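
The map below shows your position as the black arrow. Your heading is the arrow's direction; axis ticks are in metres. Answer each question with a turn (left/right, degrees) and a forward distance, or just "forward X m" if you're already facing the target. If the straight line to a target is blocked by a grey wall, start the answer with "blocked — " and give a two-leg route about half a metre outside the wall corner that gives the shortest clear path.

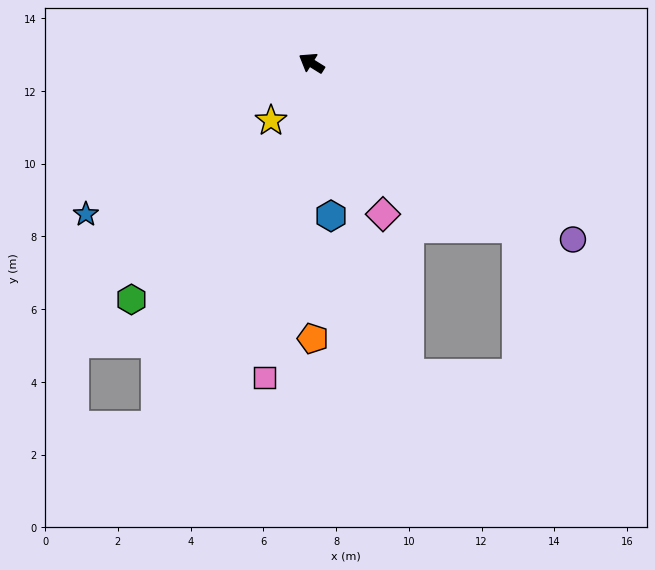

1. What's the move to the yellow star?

turn left 87°, forward 1.9 m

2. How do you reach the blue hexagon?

turn left 129°, forward 4.2 m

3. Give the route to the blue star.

turn left 66°, forward 7.5 m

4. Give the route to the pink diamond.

turn left 147°, forward 4.6 m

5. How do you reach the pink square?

turn left 113°, forward 8.7 m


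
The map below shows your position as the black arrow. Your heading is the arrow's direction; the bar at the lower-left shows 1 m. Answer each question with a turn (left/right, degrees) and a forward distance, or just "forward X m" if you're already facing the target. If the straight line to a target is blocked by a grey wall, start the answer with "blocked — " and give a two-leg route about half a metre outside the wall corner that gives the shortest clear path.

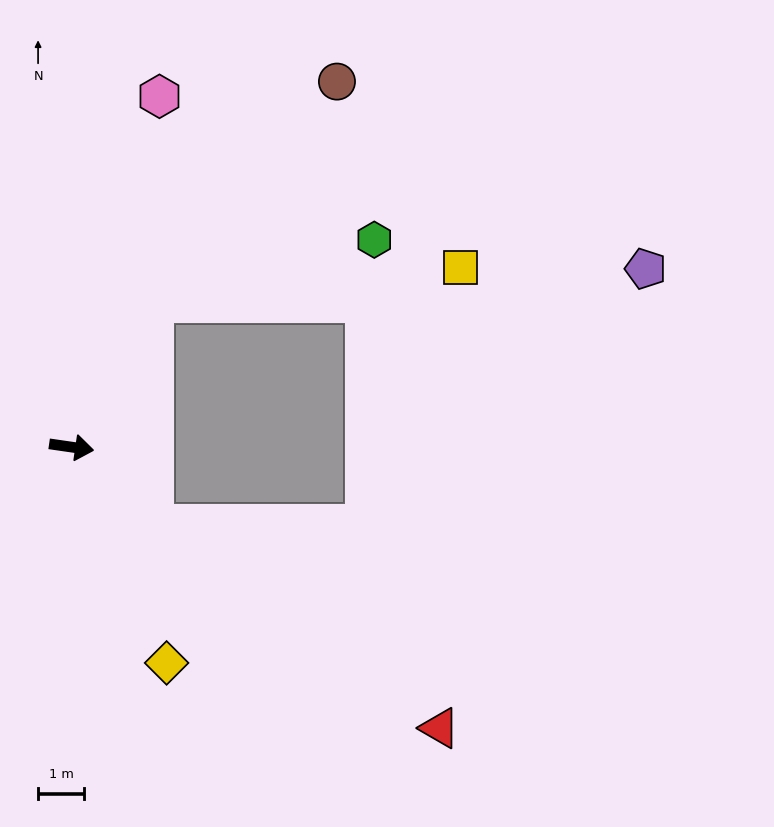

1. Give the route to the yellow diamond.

turn right 58°, forward 5.1 m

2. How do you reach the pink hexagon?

turn left 84°, forward 7.8 m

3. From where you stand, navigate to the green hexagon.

blocked — turn left 68°, forward 3.6 m, then turn right 44°, forward 4.9 m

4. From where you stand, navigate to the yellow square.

blocked — turn left 68°, forward 3.6 m, then turn right 53°, forward 6.7 m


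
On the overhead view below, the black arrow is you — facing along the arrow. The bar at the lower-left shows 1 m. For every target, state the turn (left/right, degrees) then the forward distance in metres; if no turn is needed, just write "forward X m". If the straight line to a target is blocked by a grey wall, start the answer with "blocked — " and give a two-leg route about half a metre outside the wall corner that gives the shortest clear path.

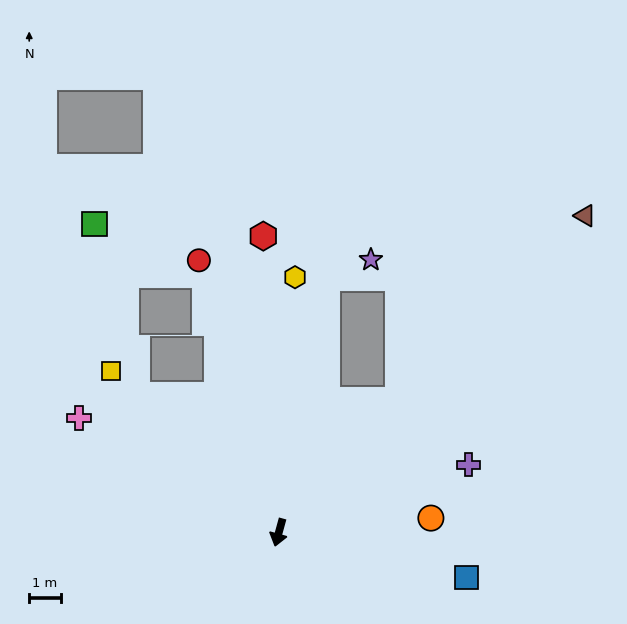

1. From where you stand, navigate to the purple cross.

turn left 125°, forward 6.4 m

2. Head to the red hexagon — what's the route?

turn right 162°, forward 9.4 m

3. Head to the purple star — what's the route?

blocked — turn right 175°, forward 8.3 m, then turn right 58°, forward 1.5 m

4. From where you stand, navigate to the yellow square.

turn right 119°, forward 7.4 m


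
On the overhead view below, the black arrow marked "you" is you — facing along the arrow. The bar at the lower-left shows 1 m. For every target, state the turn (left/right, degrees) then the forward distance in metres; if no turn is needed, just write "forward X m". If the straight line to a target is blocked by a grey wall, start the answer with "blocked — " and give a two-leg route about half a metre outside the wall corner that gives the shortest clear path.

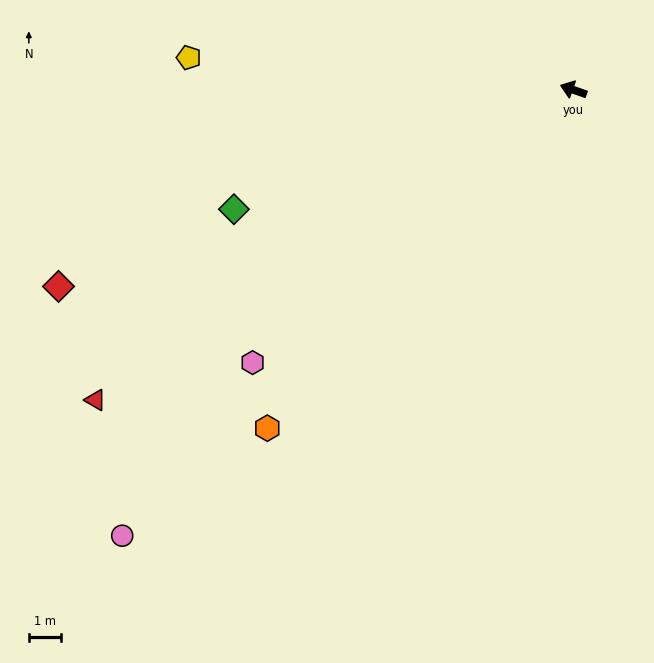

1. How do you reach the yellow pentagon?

turn left 15°, forward 11.8 m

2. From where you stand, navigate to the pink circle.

turn left 64°, forward 19.4 m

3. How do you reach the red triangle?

turn left 52°, forward 17.4 m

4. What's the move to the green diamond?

turn left 39°, forward 11.0 m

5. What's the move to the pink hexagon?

turn left 60°, forward 12.9 m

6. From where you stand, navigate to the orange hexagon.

turn left 67°, forward 14.0 m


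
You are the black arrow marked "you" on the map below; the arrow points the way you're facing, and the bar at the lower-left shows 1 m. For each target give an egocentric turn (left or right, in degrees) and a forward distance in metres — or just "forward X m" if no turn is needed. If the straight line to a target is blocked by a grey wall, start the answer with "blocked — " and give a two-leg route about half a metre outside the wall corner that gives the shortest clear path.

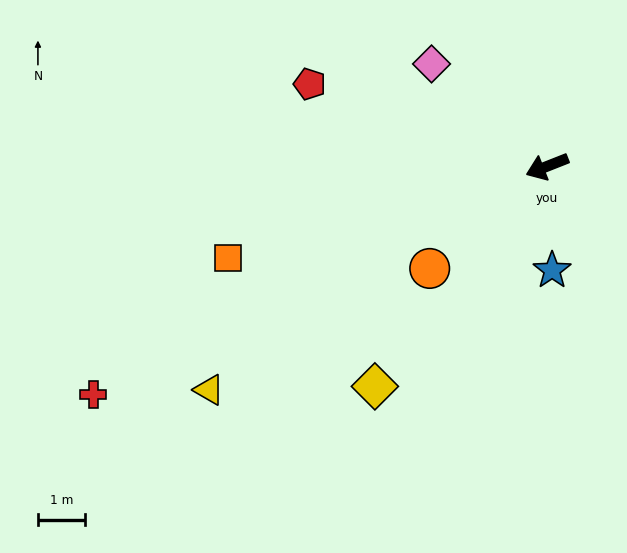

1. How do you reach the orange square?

turn right 5°, forward 7.1 m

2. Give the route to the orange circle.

turn left 19°, forward 3.3 m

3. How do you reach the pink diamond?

turn right 63°, forward 3.3 m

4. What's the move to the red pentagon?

turn right 41°, forward 5.3 m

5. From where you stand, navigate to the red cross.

turn left 5°, forward 10.8 m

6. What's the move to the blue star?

turn left 71°, forward 2.2 m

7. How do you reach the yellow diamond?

turn left 30°, forward 5.9 m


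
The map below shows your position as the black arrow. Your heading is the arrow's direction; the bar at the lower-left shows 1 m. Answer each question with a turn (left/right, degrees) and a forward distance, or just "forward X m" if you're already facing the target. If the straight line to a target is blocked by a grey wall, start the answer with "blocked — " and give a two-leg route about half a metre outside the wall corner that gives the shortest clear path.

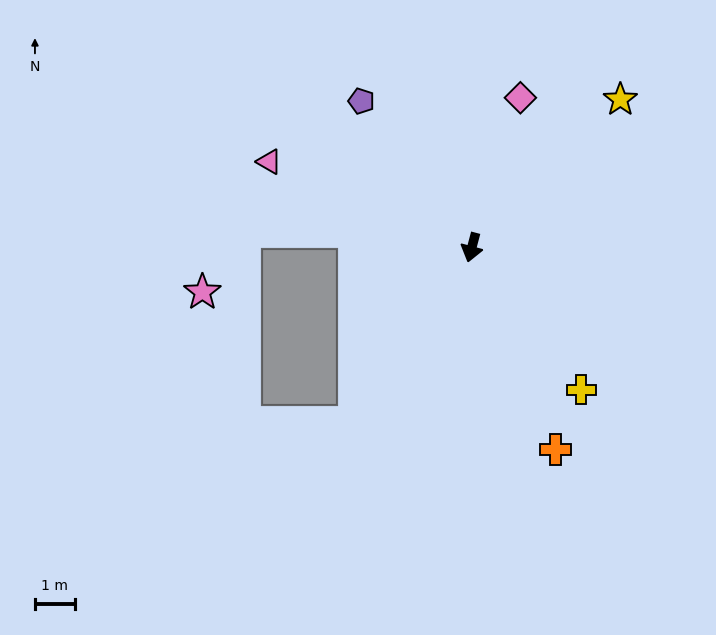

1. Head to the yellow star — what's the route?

turn left 150°, forward 5.3 m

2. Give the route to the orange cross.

turn left 37°, forward 5.5 m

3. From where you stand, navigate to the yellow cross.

turn left 52°, forward 4.5 m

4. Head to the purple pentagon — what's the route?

turn right 128°, forward 4.6 m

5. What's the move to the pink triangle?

turn right 98°, forward 5.6 m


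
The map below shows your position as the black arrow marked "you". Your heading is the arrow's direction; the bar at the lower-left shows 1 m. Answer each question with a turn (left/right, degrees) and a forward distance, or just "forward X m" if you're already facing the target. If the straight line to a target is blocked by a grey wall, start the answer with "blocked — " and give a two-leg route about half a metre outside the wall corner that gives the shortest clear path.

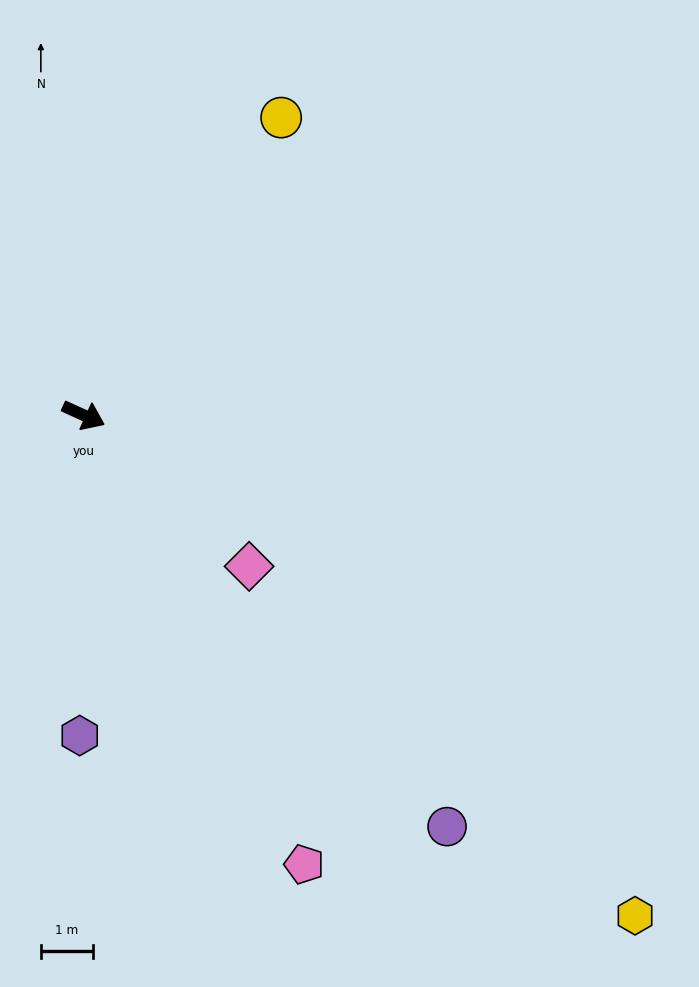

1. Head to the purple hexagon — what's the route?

turn right 66°, forward 6.2 m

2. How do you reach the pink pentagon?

turn right 39°, forward 9.6 m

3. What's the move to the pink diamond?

turn right 18°, forward 4.3 m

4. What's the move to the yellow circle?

turn left 81°, forward 6.9 m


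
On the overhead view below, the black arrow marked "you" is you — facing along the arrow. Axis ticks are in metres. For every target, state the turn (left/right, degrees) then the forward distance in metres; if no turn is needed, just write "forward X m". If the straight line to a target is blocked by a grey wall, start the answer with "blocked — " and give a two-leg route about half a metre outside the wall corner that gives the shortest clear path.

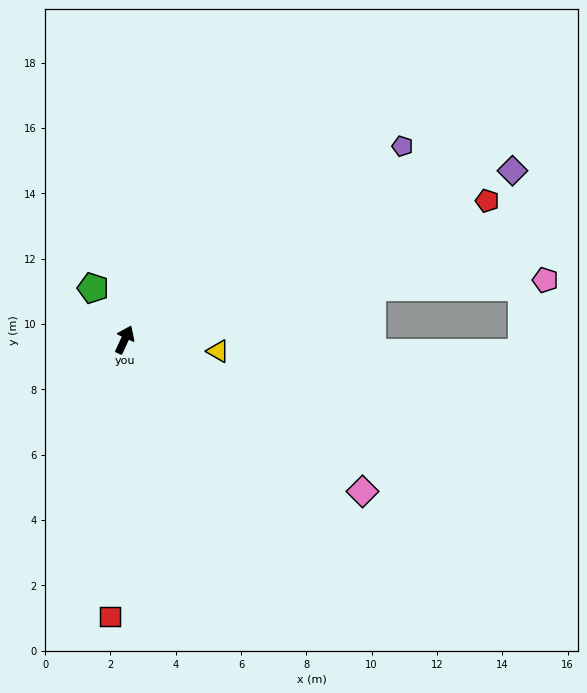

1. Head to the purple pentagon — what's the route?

turn right 30°, forward 10.4 m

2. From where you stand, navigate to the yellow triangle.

turn right 72°, forward 2.9 m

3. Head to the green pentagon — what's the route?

turn left 56°, forward 1.9 m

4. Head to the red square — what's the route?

turn right 158°, forward 8.5 m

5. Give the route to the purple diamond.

turn right 42°, forward 13.0 m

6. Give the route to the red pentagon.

turn right 44°, forward 11.9 m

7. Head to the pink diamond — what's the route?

turn right 98°, forward 8.6 m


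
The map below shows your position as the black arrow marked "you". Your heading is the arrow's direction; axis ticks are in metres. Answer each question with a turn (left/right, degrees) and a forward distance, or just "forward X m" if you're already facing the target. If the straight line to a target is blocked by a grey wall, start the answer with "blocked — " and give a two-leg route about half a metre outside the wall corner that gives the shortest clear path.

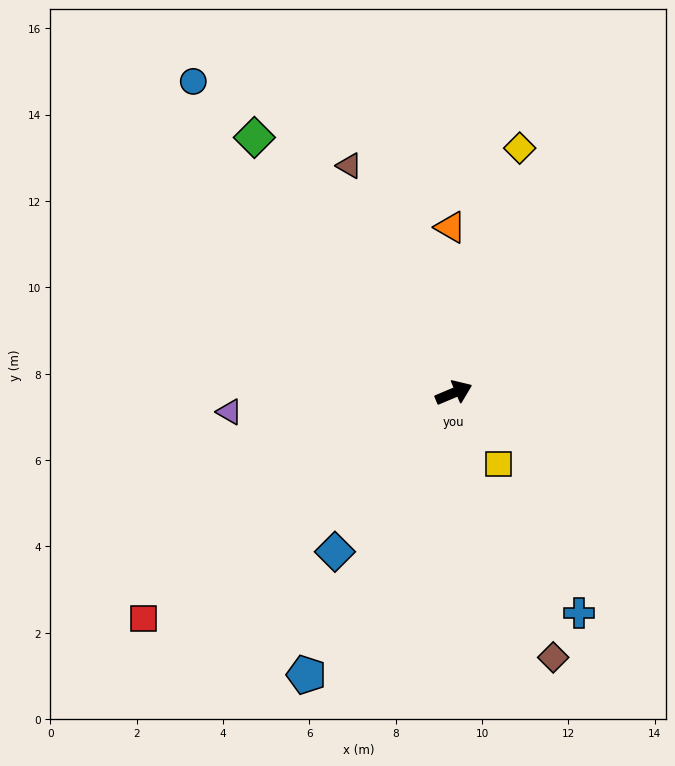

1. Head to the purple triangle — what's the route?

turn left 162°, forward 5.2 m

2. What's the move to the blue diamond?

turn right 150°, forward 4.6 m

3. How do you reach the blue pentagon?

turn right 140°, forward 7.4 m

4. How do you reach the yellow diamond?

turn left 52°, forward 5.9 m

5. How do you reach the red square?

turn right 167°, forward 8.9 m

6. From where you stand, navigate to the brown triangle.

turn left 92°, forward 5.8 m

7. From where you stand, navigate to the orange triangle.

turn left 68°, forward 3.8 m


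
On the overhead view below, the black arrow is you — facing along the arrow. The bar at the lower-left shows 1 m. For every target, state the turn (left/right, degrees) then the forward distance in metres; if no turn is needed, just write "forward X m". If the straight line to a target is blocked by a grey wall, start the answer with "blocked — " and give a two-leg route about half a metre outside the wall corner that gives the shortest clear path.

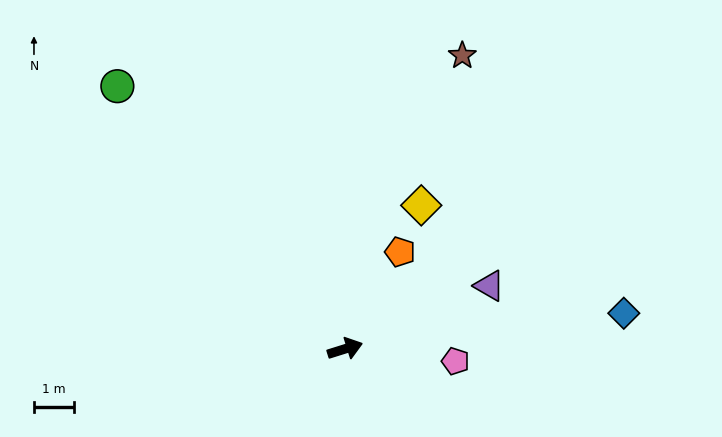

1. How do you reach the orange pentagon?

turn left 43°, forward 2.8 m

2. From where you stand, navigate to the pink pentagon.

turn right 24°, forward 2.8 m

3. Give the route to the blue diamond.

turn right 10°, forward 7.0 m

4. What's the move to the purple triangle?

turn left 6°, forward 3.9 m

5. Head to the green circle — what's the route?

turn left 114°, forward 8.6 m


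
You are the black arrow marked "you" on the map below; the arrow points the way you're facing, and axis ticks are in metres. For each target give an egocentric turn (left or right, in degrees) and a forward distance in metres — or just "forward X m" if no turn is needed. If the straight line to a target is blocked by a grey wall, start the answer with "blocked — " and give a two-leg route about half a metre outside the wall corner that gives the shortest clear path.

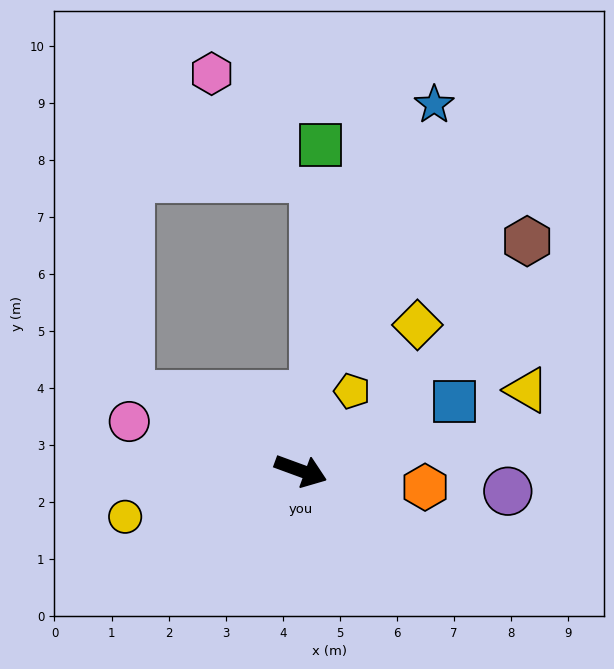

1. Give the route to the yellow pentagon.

turn left 77°, forward 1.7 m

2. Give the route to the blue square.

turn left 44°, forward 3.0 m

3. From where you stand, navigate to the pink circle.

turn right 176°, forward 3.1 m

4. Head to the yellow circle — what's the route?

turn right 145°, forward 3.2 m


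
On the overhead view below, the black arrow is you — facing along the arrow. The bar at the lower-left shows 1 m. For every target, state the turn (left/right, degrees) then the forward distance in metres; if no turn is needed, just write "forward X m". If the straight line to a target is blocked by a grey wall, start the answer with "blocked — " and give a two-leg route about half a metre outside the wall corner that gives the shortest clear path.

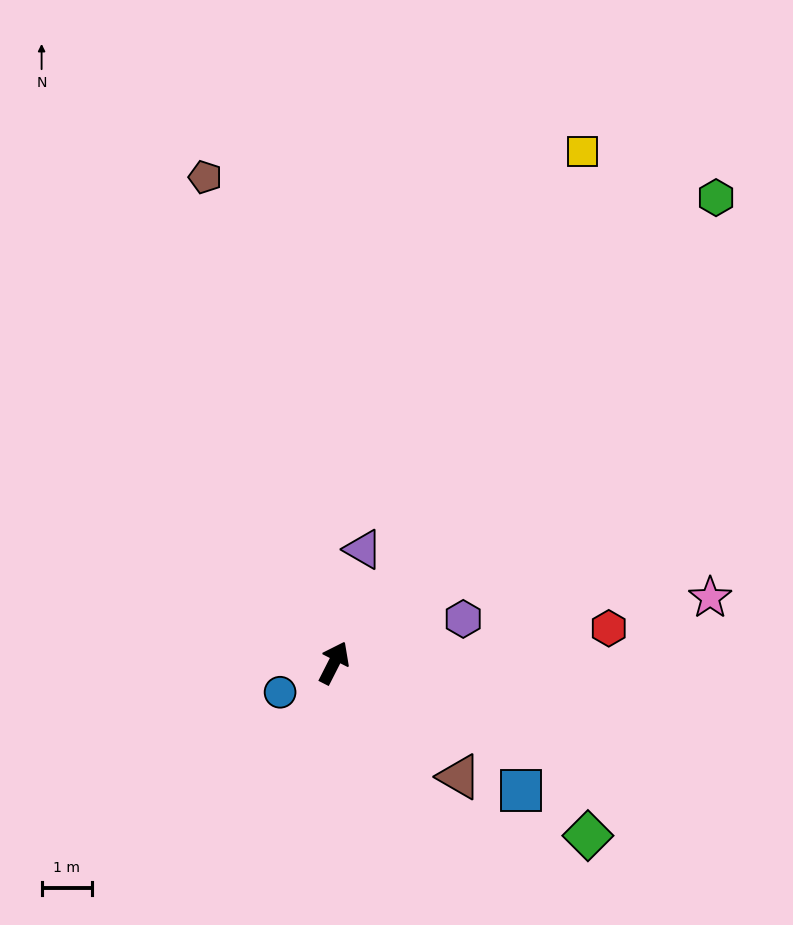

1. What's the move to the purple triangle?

turn left 13°, forward 2.3 m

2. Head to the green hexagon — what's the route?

turn right 12°, forward 11.9 m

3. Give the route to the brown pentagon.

turn left 42°, forward 9.9 m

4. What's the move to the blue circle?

turn left 146°, forward 1.2 m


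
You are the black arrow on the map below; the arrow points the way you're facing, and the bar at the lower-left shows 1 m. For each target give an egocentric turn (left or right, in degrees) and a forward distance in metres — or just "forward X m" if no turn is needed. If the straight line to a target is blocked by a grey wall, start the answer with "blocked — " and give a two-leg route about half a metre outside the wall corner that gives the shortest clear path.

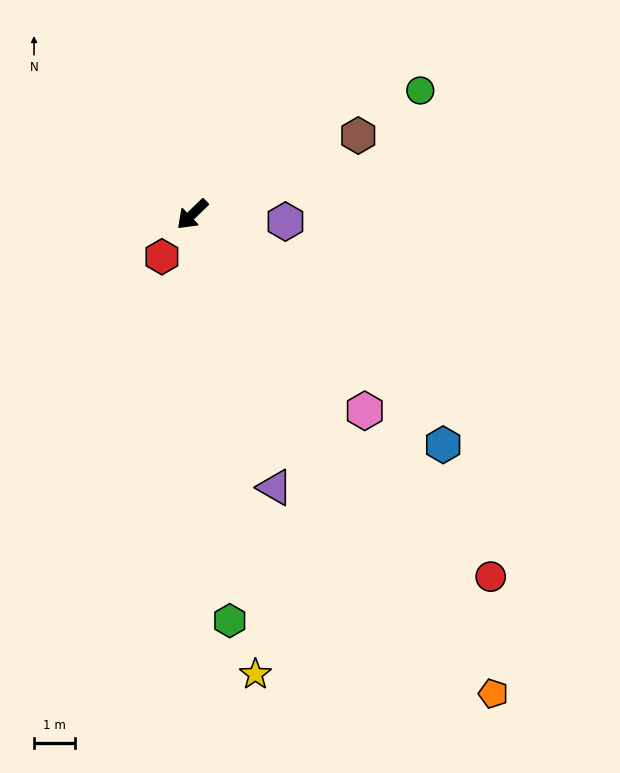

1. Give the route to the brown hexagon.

turn left 161°, forward 4.5 m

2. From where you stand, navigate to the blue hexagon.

turn left 93°, forward 8.3 m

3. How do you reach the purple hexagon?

turn left 132°, forward 2.3 m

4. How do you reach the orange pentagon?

turn left 78°, forward 13.8 m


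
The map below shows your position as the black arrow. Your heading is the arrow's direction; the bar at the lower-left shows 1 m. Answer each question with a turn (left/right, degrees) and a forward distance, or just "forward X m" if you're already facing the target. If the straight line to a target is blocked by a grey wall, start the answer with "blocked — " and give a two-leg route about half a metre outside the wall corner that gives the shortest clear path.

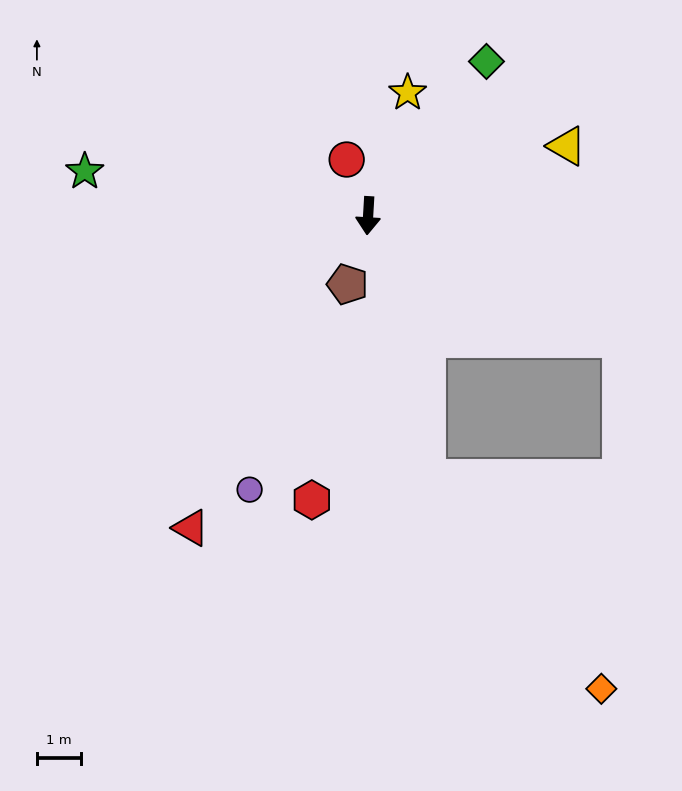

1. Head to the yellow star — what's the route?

turn left 166°, forward 3.0 m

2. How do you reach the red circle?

turn right 156°, forward 1.4 m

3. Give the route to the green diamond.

turn left 146°, forward 4.4 m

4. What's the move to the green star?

turn right 96°, forward 6.6 m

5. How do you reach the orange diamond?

blocked — turn left 16°, forward 6.1 m, then turn left 27°, forward 6.2 m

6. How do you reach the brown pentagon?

turn right 13°, forward 1.6 m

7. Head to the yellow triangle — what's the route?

turn left 113°, forward 4.8 m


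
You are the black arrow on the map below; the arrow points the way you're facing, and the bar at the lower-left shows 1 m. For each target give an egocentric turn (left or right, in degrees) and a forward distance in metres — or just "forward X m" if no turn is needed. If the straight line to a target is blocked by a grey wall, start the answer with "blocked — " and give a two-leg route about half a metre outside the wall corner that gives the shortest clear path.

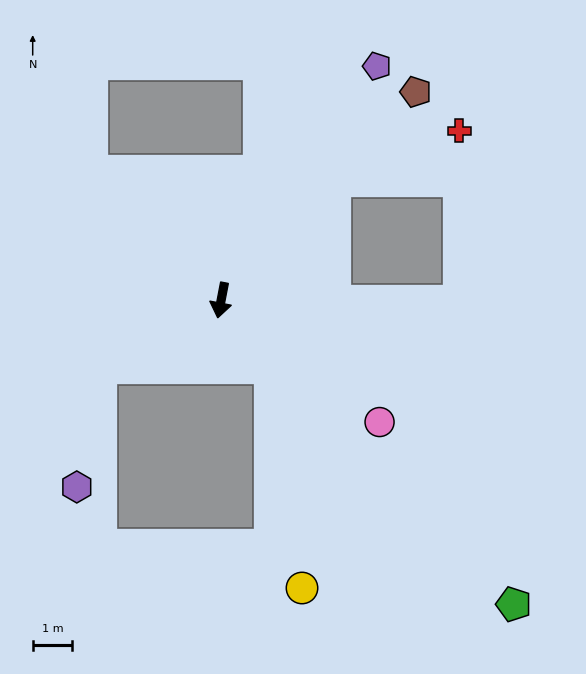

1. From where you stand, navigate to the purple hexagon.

blocked — turn right 50°, forward 3.5 m, then turn left 50°, forward 3.1 m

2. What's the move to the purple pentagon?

turn left 157°, forward 7.1 m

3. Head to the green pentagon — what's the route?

turn left 55°, forward 10.7 m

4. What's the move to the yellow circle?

blocked — turn left 47°, forward 2.1 m, then turn right 28°, forward 5.7 m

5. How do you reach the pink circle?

turn left 63°, forward 5.1 m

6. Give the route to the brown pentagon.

turn left 148°, forward 7.2 m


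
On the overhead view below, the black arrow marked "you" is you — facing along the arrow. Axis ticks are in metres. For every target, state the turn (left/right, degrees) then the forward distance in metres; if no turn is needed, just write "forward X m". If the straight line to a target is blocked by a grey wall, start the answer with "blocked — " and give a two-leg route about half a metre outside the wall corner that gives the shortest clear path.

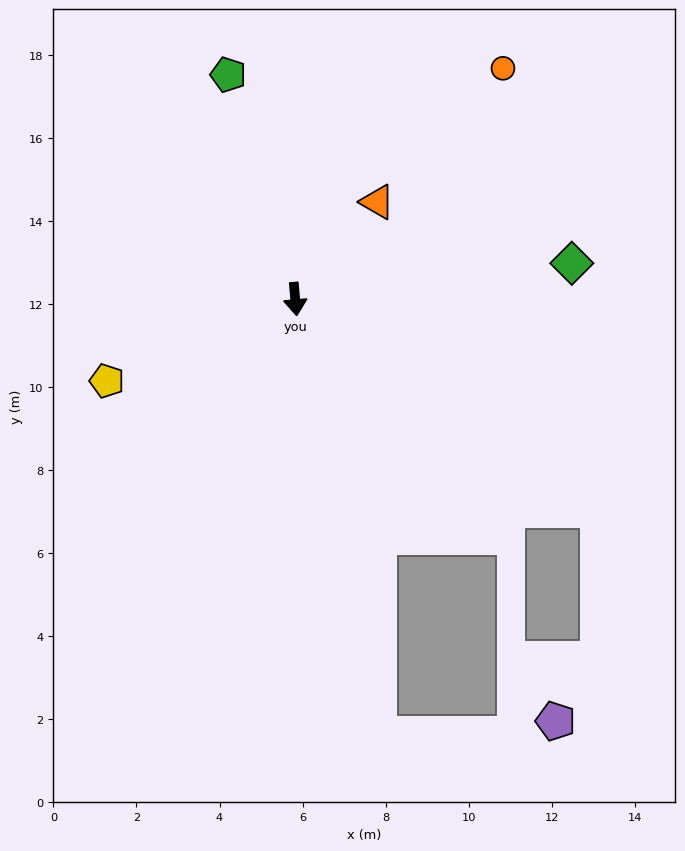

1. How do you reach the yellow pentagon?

turn right 72°, forward 4.9 m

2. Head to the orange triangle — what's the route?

turn left 135°, forward 3.1 m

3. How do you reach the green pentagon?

turn right 168°, forward 5.6 m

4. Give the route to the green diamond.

turn left 92°, forward 6.7 m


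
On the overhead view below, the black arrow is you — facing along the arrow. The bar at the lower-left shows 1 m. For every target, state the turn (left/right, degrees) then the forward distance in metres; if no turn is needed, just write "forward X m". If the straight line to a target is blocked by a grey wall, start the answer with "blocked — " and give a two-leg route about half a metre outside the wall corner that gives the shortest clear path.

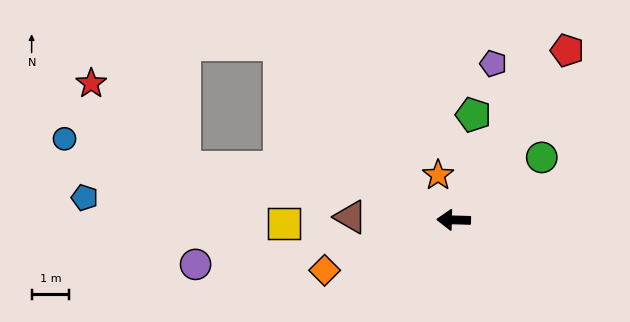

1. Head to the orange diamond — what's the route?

turn left 23°, forward 3.7 m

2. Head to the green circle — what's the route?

turn right 143°, forward 2.9 m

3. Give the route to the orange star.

turn right 69°, forward 1.3 m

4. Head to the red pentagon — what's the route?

turn right 122°, forward 5.4 m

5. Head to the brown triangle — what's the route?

forward 2.7 m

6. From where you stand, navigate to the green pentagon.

turn right 99°, forward 2.8 m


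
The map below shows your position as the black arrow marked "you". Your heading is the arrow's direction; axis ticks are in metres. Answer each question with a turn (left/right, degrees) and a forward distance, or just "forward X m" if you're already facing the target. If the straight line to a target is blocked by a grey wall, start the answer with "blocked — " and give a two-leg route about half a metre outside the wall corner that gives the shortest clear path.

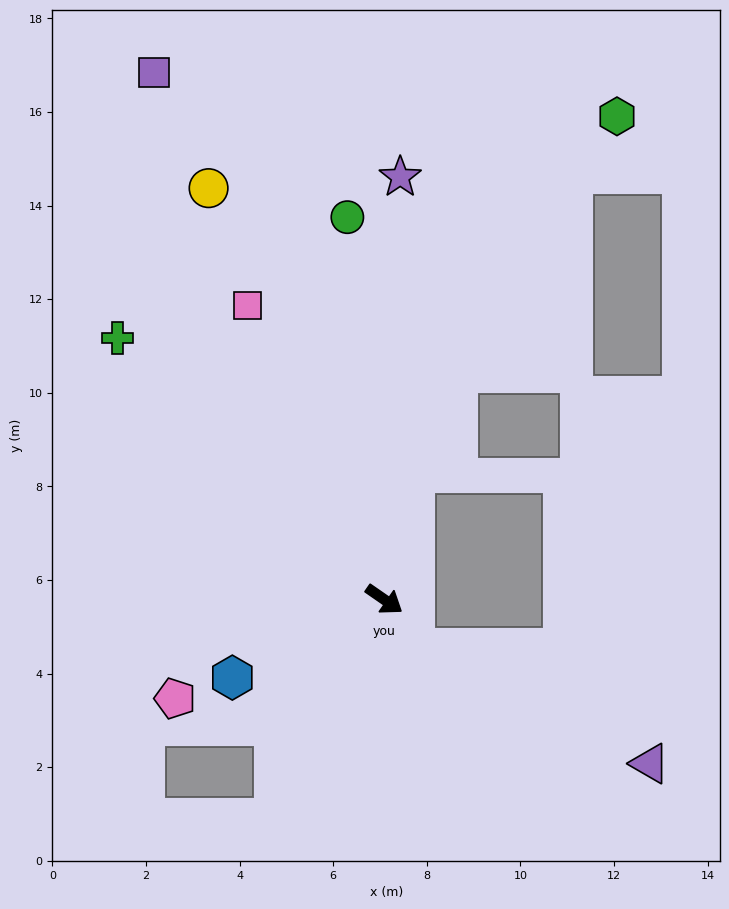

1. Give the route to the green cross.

turn left 170°, forward 8.0 m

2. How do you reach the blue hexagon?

turn right 118°, forward 3.7 m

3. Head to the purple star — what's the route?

turn left 123°, forward 9.0 m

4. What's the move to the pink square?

turn left 150°, forward 6.9 m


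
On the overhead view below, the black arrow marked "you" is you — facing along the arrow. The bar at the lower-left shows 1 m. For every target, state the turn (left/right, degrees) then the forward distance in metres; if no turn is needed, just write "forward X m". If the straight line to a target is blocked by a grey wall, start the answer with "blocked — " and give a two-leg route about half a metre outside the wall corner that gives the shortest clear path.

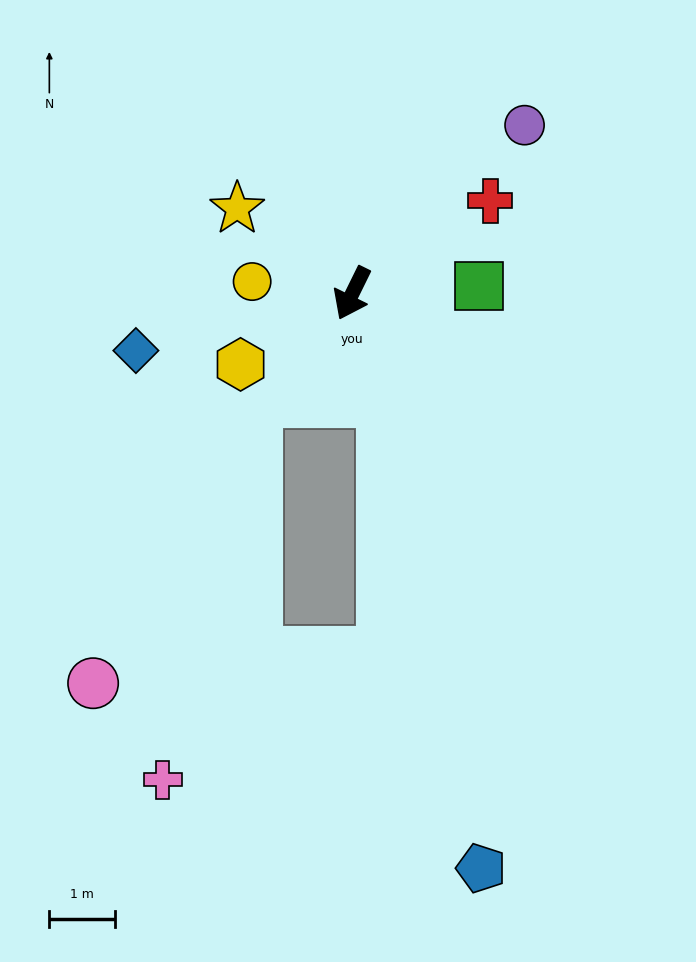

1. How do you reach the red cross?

turn left 150°, forward 2.5 m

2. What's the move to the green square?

turn left 119°, forward 1.9 m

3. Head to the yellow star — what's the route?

turn right 100°, forward 2.2 m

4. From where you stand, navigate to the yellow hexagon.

turn right 31°, forward 2.0 m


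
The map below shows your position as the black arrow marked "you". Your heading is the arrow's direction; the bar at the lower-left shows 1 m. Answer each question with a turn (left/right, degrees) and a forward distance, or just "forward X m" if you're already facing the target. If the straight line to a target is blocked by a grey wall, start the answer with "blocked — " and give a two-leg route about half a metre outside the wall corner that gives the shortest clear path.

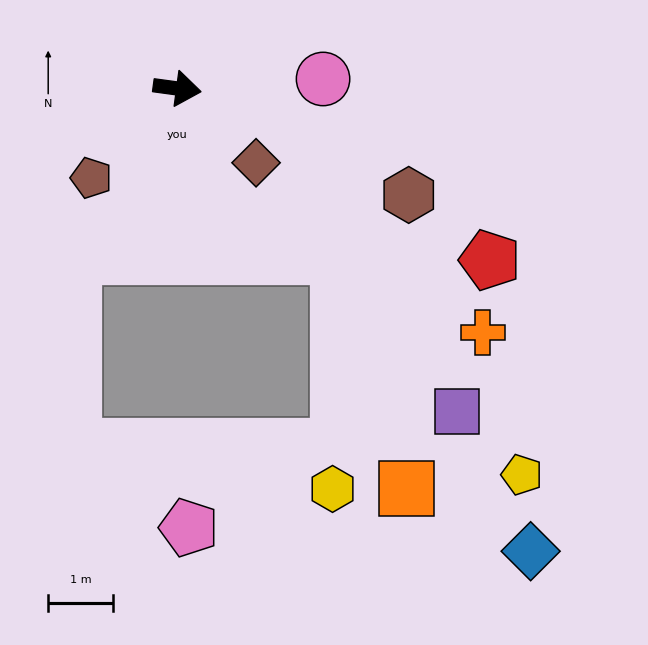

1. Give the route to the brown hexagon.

turn right 17°, forward 3.9 m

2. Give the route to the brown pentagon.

turn right 126°, forward 1.9 m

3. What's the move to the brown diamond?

turn right 36°, forward 1.7 m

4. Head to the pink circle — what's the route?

turn left 11°, forward 2.2 m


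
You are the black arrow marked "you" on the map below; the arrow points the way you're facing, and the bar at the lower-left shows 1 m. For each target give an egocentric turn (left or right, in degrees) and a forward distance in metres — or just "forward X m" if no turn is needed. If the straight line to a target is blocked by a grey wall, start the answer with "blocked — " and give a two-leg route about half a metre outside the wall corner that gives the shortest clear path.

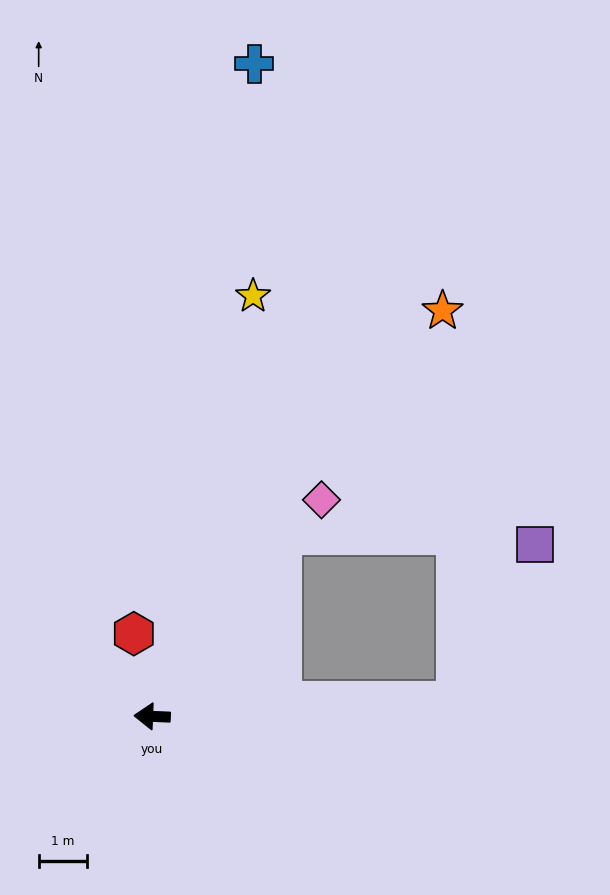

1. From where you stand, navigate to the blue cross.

turn right 96°, forward 13.7 m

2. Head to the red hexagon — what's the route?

turn right 75°, forward 1.8 m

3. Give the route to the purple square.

blocked — turn right 175°, forward 6.3 m, then turn left 61°, forward 3.6 m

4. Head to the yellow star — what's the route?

turn right 101°, forward 8.9 m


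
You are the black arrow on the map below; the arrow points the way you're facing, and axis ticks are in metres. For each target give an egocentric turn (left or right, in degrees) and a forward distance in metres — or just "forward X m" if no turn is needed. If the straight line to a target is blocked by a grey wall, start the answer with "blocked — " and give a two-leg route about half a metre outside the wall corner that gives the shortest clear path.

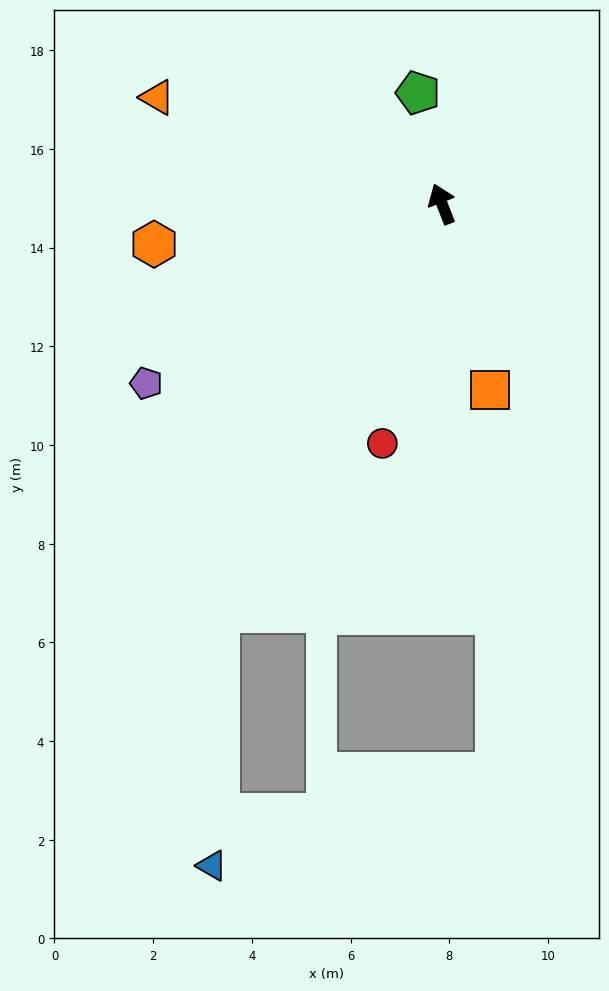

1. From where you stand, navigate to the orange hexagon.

turn left 77°, forward 5.9 m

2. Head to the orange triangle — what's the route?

turn left 48°, forward 6.2 m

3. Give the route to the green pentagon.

turn right 9°, forward 2.3 m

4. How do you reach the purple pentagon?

turn left 100°, forward 7.0 m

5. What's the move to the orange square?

turn left 173°, forward 3.9 m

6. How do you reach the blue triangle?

blocked — turn left 130°, forward 9.4 m, then turn left 27°, forward 5.1 m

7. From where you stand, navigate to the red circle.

turn left 145°, forward 5.0 m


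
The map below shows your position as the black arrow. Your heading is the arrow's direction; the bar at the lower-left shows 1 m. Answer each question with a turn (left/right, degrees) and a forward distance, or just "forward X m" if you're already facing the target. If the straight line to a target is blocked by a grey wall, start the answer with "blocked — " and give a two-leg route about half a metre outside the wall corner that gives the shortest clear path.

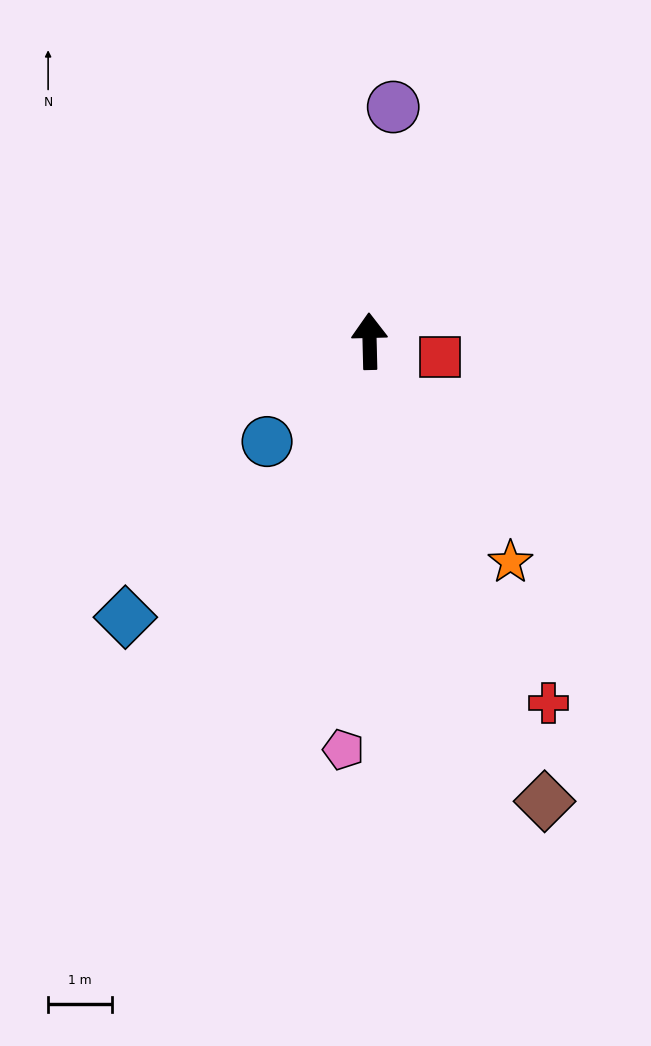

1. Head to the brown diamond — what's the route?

turn right 161°, forward 7.7 m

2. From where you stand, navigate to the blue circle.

turn left 133°, forward 2.2 m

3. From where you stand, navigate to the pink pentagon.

turn left 175°, forward 6.4 m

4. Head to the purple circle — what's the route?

turn right 7°, forward 3.7 m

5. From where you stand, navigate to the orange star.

turn right 149°, forward 4.1 m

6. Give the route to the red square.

turn right 104°, forward 1.1 m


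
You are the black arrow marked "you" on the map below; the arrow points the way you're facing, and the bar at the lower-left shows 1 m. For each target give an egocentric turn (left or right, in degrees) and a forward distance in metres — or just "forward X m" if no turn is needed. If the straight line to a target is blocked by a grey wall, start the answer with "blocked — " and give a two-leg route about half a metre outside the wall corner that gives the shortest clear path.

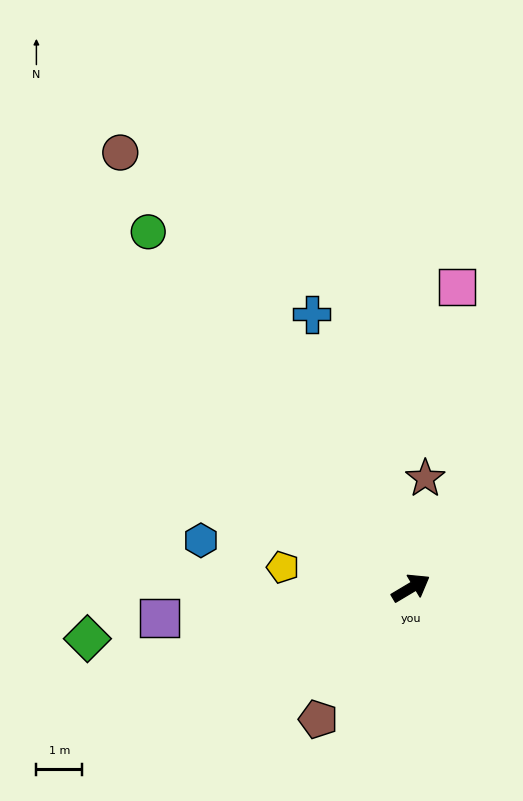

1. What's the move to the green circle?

turn left 96°, forward 9.7 m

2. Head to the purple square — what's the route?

turn left 156°, forward 5.5 m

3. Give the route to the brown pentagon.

turn right 156°, forward 3.5 m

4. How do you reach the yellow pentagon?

turn left 140°, forward 2.8 m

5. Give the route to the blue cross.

turn left 79°, forward 6.4 m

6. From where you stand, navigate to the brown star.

turn left 52°, forward 2.4 m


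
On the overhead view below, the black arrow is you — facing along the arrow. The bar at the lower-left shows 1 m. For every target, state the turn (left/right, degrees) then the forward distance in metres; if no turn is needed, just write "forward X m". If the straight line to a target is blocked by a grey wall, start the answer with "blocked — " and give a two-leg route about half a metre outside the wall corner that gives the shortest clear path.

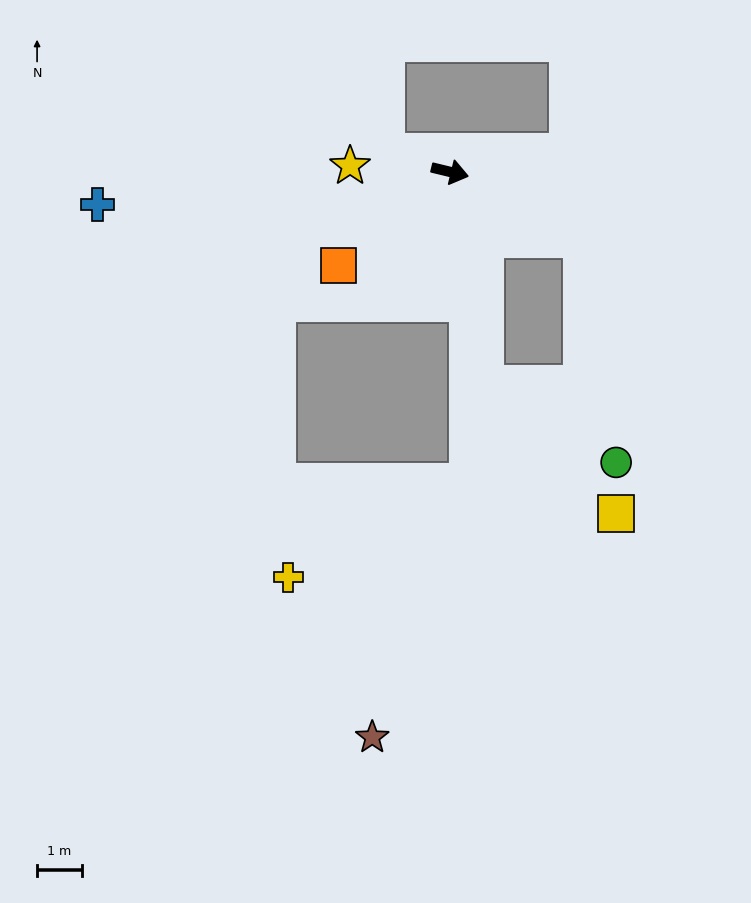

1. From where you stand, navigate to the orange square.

turn right 126°, forward 3.2 m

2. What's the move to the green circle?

blocked — turn right 67°, forward 4.8 m, then turn left 50°, forward 3.4 m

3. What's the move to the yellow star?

turn right 170°, forward 2.2 m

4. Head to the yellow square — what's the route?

blocked — turn right 67°, forward 4.8 m, then turn left 36°, forward 4.1 m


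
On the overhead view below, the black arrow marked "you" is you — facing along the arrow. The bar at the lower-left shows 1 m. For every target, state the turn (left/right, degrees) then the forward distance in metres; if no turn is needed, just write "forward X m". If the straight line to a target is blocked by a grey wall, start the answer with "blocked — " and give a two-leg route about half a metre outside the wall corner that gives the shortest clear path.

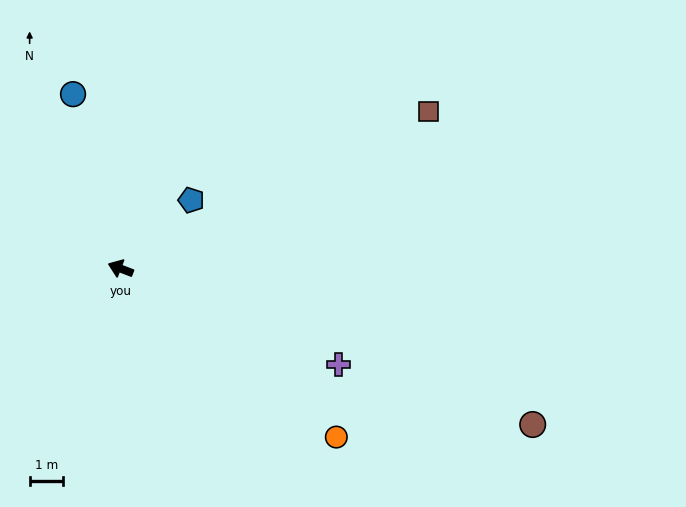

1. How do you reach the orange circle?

turn left 163°, forward 8.2 m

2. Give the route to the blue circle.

turn right 54°, forward 5.4 m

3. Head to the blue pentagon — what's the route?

turn right 115°, forward 2.9 m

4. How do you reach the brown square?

turn right 132°, forward 10.4 m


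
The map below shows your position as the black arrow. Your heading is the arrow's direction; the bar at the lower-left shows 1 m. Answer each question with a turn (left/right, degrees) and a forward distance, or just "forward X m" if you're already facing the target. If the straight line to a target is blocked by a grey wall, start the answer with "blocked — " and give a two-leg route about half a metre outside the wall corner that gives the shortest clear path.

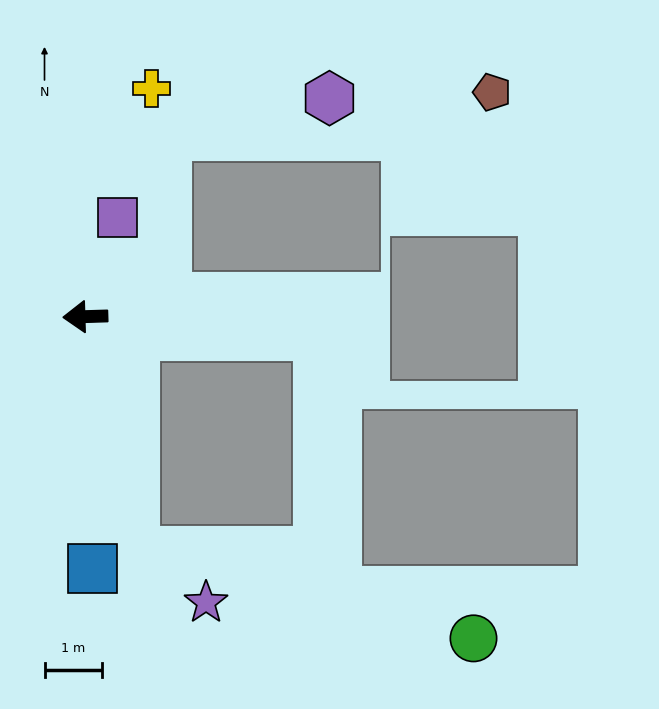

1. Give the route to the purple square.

turn right 110°, forward 1.8 m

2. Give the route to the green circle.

blocked — turn left 100°, forward 4.2 m, then turn left 64°, forward 6.1 m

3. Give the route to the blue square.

turn left 90°, forward 4.4 m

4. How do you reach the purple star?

blocked — turn left 100°, forward 4.2 m, then turn left 42°, forward 1.5 m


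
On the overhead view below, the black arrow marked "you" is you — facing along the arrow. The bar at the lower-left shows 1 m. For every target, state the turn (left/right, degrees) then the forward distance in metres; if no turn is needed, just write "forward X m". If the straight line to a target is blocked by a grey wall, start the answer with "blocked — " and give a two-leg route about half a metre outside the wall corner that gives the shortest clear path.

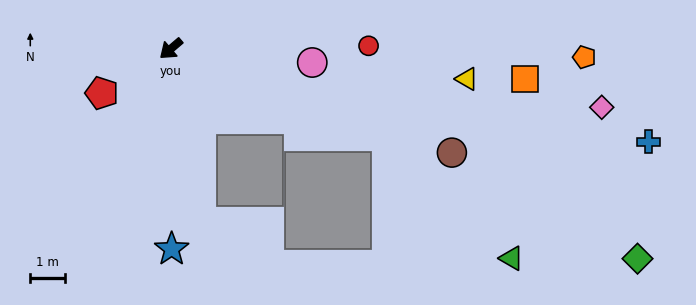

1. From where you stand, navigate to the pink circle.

turn left 134°, forward 4.1 m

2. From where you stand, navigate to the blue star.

turn left 50°, forward 5.8 m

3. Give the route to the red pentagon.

turn right 8°, forward 2.4 m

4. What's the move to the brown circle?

turn left 119°, forward 8.7 m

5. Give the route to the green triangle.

blocked — turn left 117°, forward 6.7 m, then turn right 22°, forward 5.0 m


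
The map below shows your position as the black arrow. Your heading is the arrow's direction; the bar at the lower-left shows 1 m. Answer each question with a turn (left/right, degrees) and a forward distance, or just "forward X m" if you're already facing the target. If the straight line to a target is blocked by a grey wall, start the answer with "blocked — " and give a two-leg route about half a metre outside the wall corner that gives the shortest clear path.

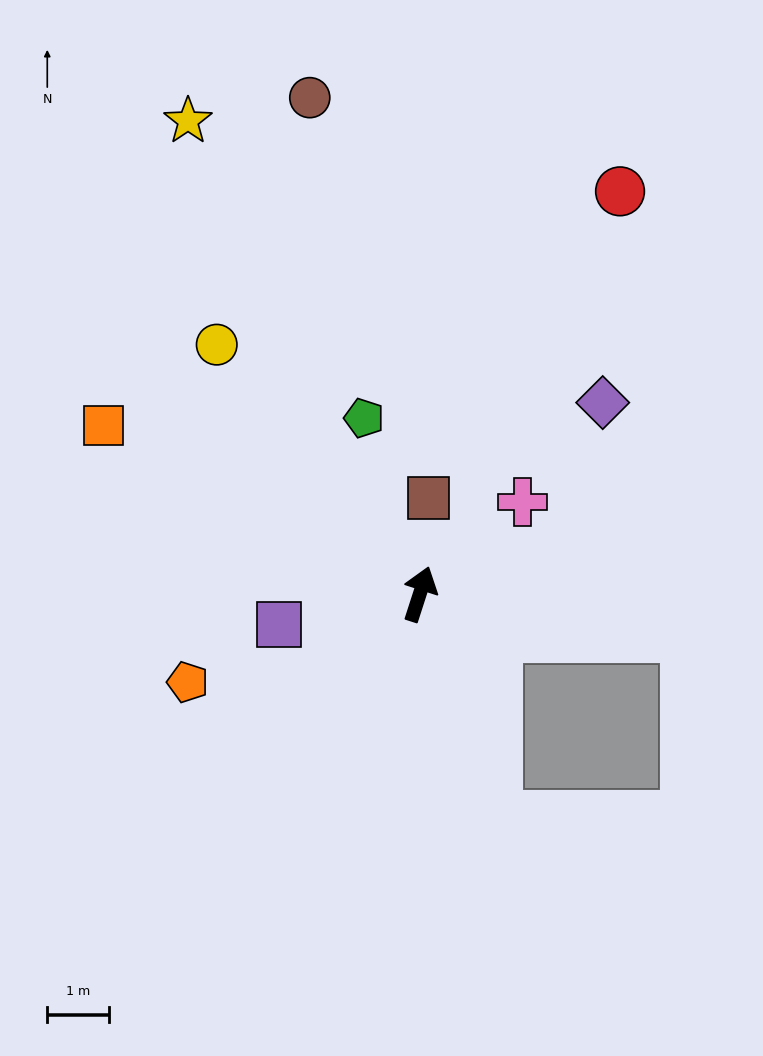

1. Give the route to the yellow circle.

turn left 57°, forward 5.2 m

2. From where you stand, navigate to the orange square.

turn left 80°, forward 5.8 m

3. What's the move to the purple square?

turn left 120°, forward 2.3 m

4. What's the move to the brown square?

turn left 13°, forward 1.6 m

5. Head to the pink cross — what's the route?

turn right 30°, forward 2.2 m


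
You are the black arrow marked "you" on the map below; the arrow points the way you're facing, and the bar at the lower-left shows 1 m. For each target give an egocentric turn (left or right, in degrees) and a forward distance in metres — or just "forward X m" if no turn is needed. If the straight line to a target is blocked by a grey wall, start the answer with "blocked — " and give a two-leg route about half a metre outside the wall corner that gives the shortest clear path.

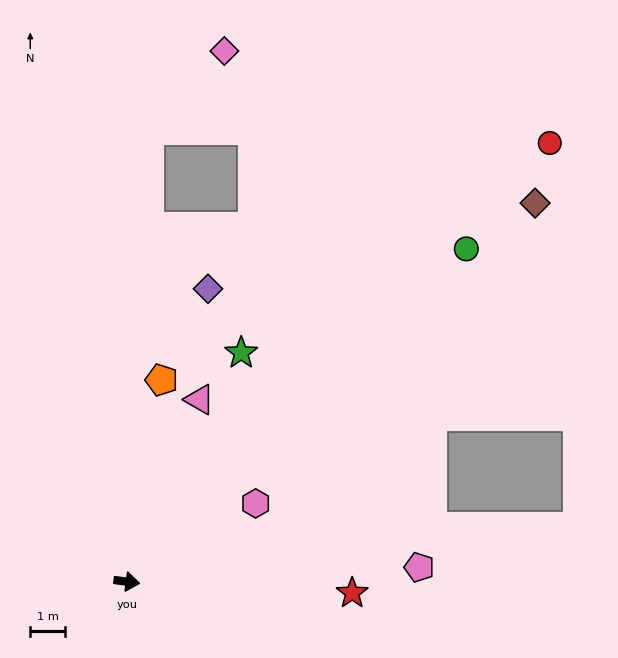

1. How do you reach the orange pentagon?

turn left 88°, forward 5.8 m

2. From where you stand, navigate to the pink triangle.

turn left 76°, forward 5.6 m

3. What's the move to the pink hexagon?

turn left 39°, forward 4.3 m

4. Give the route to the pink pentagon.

turn left 10°, forward 8.3 m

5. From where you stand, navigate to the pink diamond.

blocked — turn left 95°, forward 12.8 m, then turn right 41°, forward 3.1 m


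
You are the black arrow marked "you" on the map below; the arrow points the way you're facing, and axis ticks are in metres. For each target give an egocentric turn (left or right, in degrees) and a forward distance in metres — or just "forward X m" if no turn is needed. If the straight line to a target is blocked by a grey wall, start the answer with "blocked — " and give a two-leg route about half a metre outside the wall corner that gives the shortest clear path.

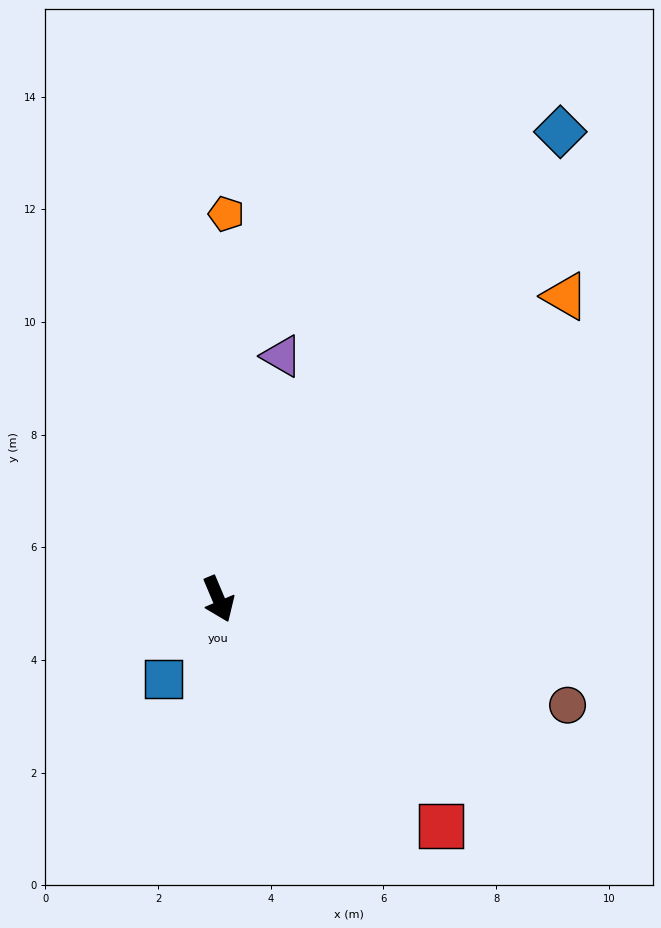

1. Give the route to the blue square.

turn right 58°, forward 1.7 m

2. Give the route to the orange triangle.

turn left 108°, forward 8.2 m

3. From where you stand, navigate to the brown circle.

turn left 50°, forward 6.5 m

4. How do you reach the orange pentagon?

turn left 156°, forward 6.8 m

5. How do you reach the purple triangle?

turn left 142°, forward 4.5 m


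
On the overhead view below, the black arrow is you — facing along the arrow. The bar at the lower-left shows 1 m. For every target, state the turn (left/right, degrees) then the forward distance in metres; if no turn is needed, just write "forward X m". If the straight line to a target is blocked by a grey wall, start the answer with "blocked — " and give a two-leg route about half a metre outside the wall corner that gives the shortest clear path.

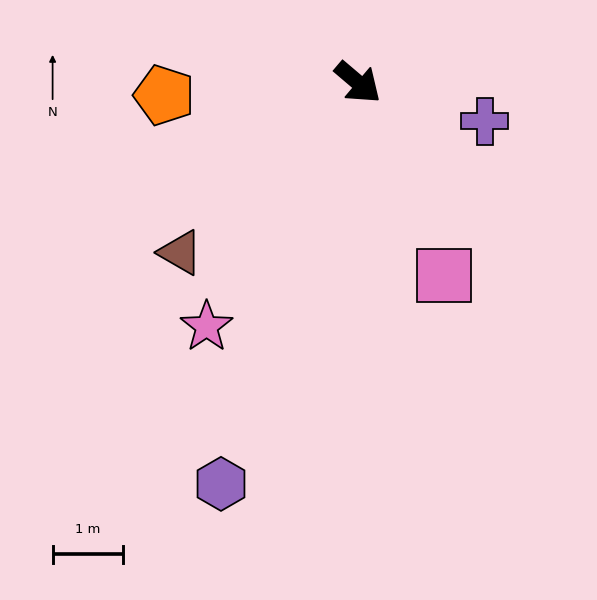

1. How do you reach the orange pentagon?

turn right 136°, forward 2.8 m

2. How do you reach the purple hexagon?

turn right 69°, forward 6.0 m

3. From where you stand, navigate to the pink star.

turn right 81°, forward 4.1 m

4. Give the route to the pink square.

turn right 26°, forward 3.0 m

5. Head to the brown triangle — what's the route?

turn right 96°, forward 3.5 m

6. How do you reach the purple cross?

turn left 23°, forward 1.9 m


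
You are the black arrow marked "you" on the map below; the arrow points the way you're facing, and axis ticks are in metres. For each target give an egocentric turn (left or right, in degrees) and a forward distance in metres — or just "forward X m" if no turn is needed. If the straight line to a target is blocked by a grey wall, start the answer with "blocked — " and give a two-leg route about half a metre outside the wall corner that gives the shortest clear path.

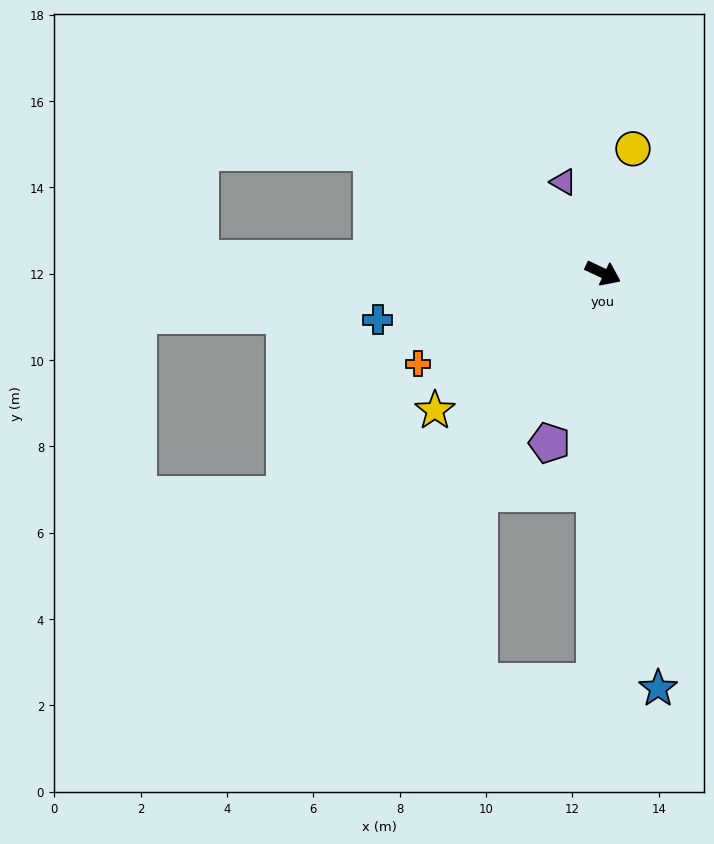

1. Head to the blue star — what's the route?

turn right 57°, forward 9.7 m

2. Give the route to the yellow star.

turn right 116°, forward 5.0 m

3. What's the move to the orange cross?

turn right 129°, forward 4.8 m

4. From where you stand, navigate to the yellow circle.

turn left 102°, forward 3.0 m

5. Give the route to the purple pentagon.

turn right 82°, forward 4.1 m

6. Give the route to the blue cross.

turn right 143°, forward 5.3 m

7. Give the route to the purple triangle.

turn left 139°, forward 2.3 m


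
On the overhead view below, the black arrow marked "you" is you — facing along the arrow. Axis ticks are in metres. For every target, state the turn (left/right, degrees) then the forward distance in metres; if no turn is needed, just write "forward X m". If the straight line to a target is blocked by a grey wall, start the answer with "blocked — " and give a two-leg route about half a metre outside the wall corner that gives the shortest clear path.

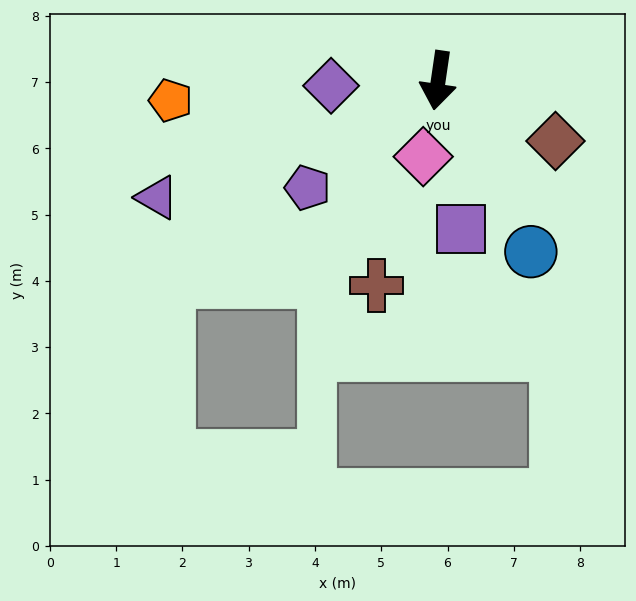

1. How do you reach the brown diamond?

turn left 71°, forward 2.0 m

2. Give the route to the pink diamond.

turn right 3°, forward 1.2 m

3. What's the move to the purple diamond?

turn right 79°, forward 1.6 m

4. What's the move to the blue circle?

turn left 37°, forward 2.9 m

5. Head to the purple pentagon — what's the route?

turn right 42°, forward 2.6 m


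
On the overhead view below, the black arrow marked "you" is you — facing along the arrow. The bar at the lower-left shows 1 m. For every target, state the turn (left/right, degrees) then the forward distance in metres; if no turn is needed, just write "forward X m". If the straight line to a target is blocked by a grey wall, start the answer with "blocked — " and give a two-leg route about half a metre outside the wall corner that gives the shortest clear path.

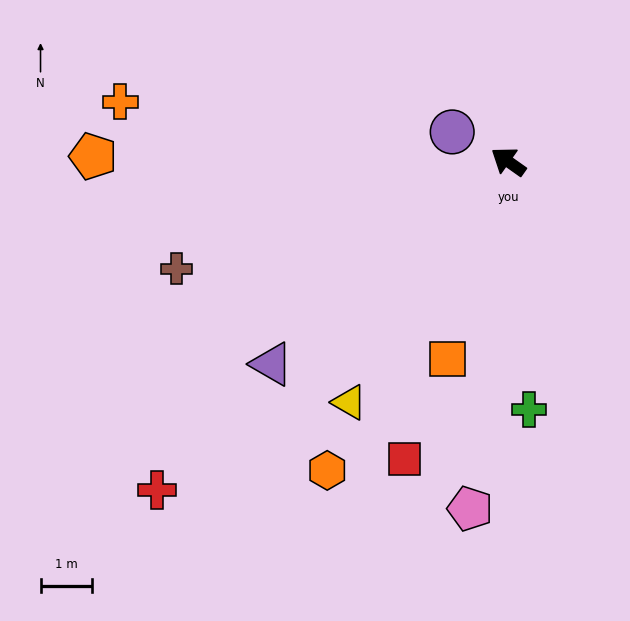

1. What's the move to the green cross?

turn left 130°, forward 4.8 m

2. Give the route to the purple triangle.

turn left 76°, forward 6.0 m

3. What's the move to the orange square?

turn left 108°, forward 4.0 m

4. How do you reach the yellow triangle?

turn left 92°, forward 5.6 m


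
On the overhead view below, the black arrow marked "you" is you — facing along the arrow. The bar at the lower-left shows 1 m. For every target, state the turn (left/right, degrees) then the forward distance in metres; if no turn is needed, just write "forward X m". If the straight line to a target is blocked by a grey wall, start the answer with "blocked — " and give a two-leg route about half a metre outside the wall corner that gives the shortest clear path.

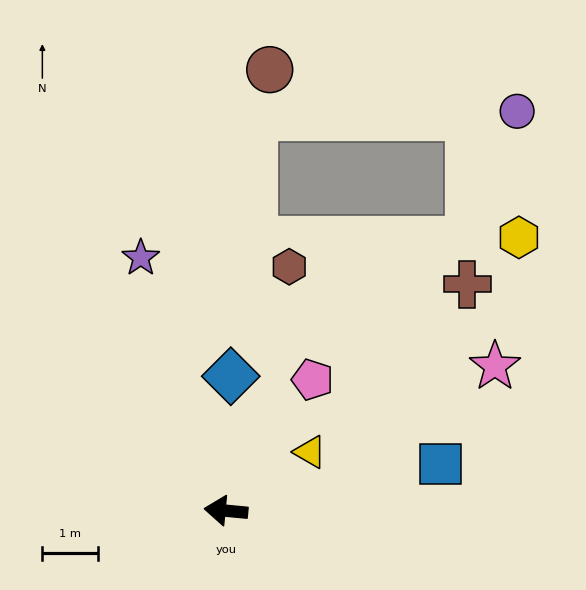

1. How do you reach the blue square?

turn right 162°, forward 4.0 m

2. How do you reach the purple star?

turn right 66°, forward 4.8 m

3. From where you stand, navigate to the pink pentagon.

turn right 118°, forward 2.8 m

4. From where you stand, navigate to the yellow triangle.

turn right 140°, forward 1.9 m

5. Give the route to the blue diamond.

turn right 87°, forward 2.4 m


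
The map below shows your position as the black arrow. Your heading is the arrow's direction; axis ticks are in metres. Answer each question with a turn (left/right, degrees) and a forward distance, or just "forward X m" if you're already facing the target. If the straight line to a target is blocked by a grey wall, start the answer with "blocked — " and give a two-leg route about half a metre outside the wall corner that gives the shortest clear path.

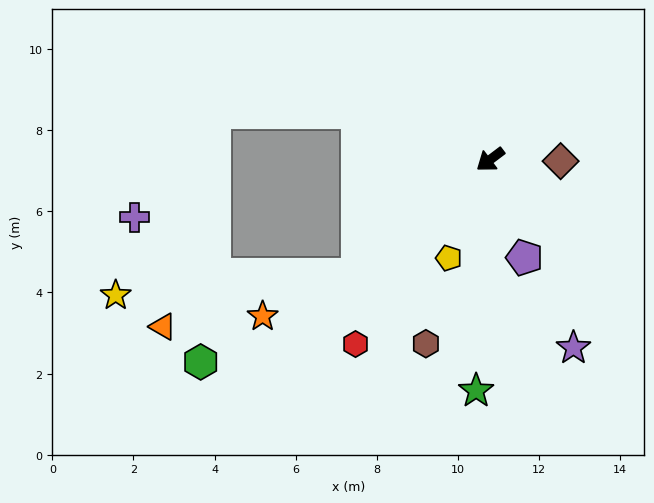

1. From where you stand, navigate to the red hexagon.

turn left 17°, forward 5.6 m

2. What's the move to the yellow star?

blocked — turn left 4°, forward 4.3 m, then turn right 36°, forward 6.0 m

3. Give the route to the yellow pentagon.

turn left 30°, forward 2.6 m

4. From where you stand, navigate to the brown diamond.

turn left 142°, forward 1.7 m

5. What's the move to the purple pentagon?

turn left 72°, forward 2.6 m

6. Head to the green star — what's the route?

turn left 49°, forward 5.7 m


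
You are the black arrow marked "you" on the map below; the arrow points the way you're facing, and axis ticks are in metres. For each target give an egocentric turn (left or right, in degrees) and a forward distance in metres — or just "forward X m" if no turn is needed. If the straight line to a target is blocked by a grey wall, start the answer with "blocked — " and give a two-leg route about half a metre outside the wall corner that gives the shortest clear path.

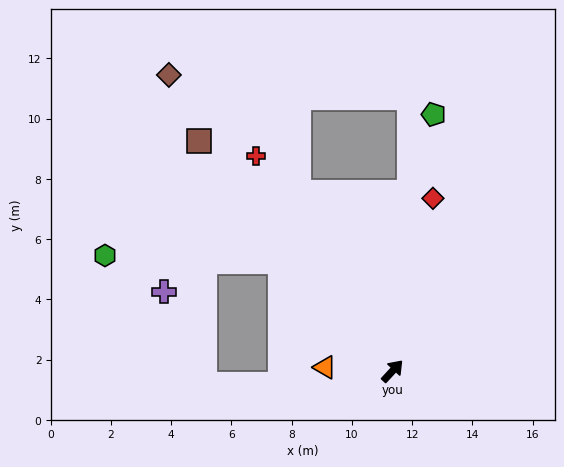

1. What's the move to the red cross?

turn left 75°, forward 8.4 m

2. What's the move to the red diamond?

turn left 30°, forward 5.9 m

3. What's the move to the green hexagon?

blocked — turn left 88°, forward 5.2 m, then turn left 43°, forward 5.8 m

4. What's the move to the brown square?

turn left 83°, forward 10.0 m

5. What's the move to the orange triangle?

turn left 130°, forward 2.2 m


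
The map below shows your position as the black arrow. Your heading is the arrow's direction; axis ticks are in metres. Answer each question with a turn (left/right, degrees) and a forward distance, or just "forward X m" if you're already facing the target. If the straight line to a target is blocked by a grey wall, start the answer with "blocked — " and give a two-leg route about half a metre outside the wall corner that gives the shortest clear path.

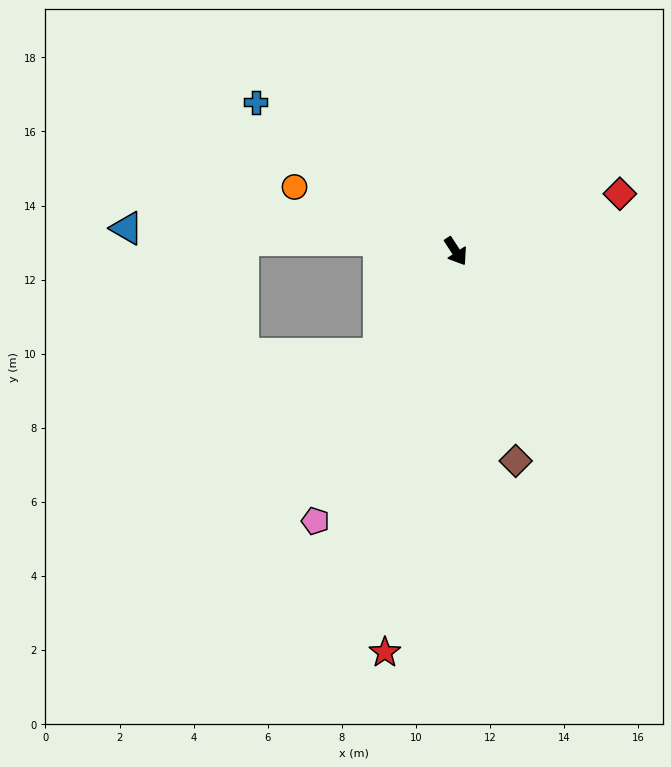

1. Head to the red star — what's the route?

turn right 43°, forward 11.0 m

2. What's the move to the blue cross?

turn right 160°, forward 6.7 m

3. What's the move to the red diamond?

turn left 76°, forward 4.7 m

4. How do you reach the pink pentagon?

turn right 61°, forward 8.2 m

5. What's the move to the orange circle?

turn right 145°, forward 4.7 m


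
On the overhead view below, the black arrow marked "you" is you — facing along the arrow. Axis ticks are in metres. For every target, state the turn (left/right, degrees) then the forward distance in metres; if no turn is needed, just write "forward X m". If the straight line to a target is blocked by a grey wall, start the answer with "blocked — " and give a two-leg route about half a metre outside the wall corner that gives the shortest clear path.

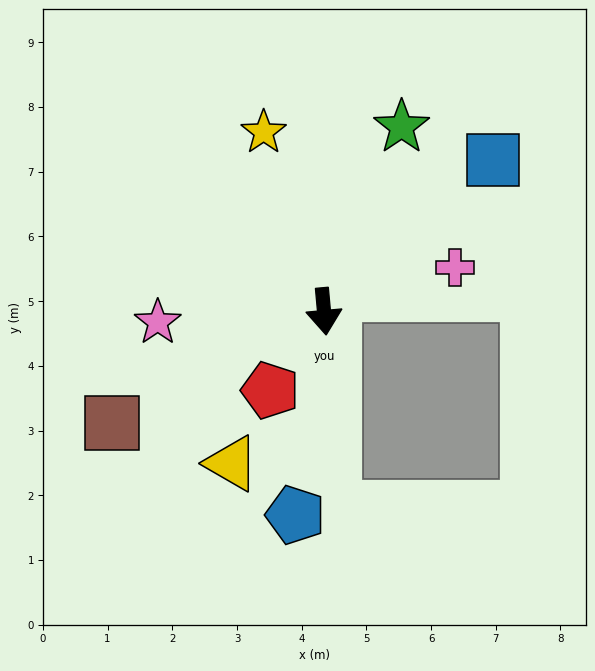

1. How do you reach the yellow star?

turn right 167°, forward 2.9 m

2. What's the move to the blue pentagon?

turn right 13°, forward 3.2 m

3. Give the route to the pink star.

turn right 91°, forward 2.6 m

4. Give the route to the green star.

turn left 152°, forward 3.1 m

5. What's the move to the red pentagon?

turn right 39°, forward 1.5 m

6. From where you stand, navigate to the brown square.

turn right 67°, forward 3.7 m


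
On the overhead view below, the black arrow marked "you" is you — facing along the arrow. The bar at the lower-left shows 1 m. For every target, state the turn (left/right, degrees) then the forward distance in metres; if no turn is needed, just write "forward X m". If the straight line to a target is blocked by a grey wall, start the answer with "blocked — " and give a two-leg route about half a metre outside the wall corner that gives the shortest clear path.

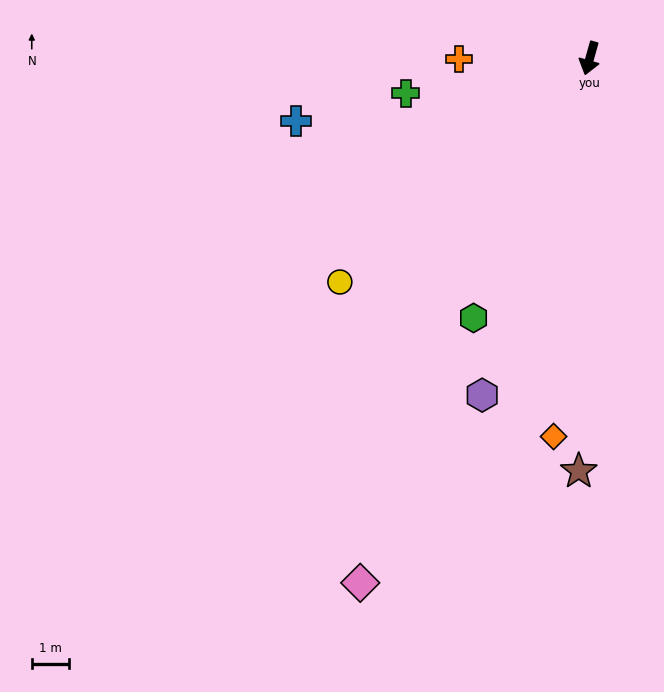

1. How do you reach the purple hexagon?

turn right 2°, forward 9.5 m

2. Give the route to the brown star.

turn left 14°, forward 11.1 m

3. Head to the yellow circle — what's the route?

turn right 32°, forward 9.1 m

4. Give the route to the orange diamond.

turn left 10°, forward 10.3 m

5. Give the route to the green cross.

turn right 64°, forward 5.0 m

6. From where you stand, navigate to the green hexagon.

turn right 8°, forward 7.7 m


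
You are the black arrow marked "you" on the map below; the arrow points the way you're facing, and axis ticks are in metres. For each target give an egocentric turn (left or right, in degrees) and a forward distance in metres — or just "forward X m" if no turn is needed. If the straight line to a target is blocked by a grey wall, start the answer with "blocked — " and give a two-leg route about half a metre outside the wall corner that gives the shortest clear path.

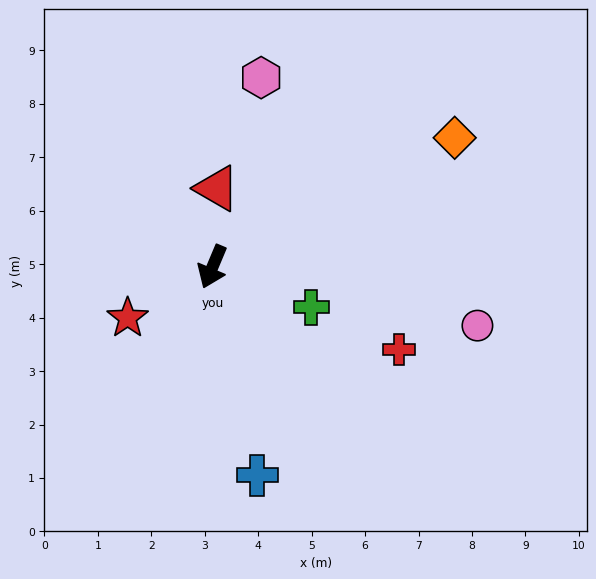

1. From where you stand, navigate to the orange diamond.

turn left 141°, forward 5.1 m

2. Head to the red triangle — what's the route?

turn right 160°, forward 1.5 m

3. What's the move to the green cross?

turn left 91°, forward 2.0 m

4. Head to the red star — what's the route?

turn right 36°, forward 1.9 m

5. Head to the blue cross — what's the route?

turn left 35°, forward 4.0 m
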